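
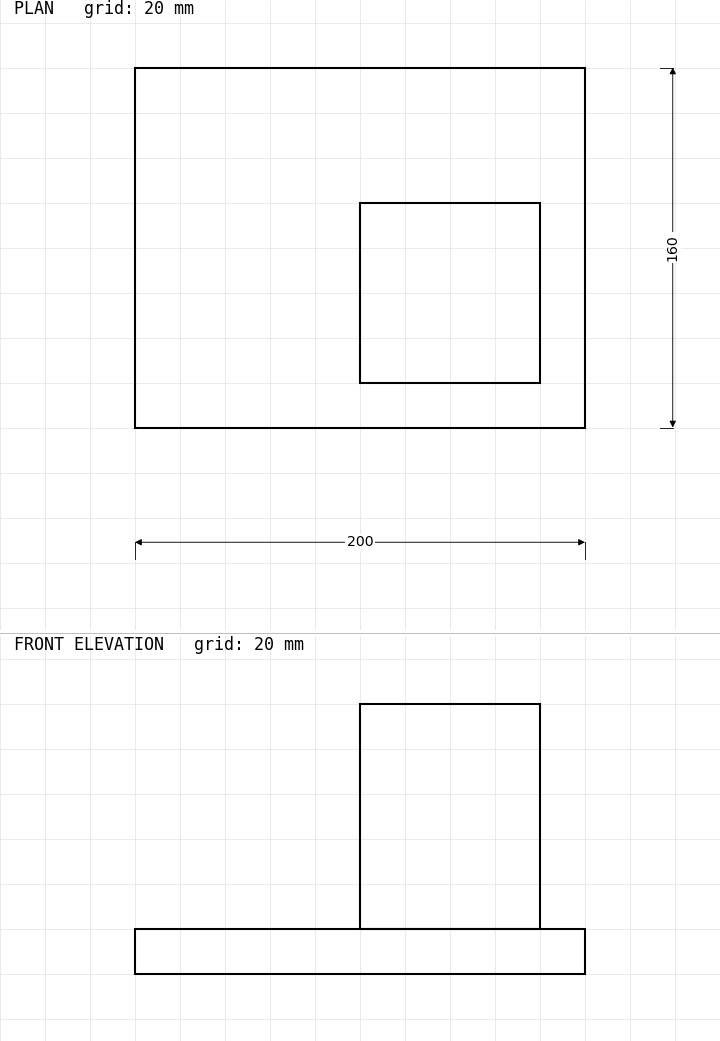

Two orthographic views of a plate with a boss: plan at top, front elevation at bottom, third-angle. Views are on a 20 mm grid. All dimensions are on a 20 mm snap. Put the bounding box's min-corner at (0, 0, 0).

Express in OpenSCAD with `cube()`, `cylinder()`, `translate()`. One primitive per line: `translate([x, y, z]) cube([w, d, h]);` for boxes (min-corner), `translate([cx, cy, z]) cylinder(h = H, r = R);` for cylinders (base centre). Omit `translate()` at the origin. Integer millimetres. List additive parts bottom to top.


cube([200, 160, 20]);
translate([100, 20, 20]) cube([80, 80, 100]);


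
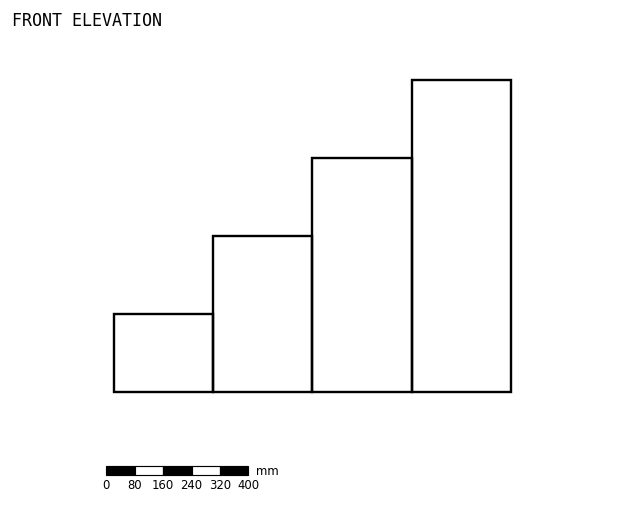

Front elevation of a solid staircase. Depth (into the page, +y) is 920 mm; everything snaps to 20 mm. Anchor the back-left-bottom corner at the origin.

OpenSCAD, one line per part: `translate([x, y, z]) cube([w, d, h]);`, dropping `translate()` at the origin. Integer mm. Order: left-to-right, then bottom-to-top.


cube([280, 920, 220]);
translate([280, 0, 0]) cube([280, 920, 440]);
translate([560, 0, 0]) cube([280, 920, 660]);
translate([840, 0, 0]) cube([280, 920, 880]);


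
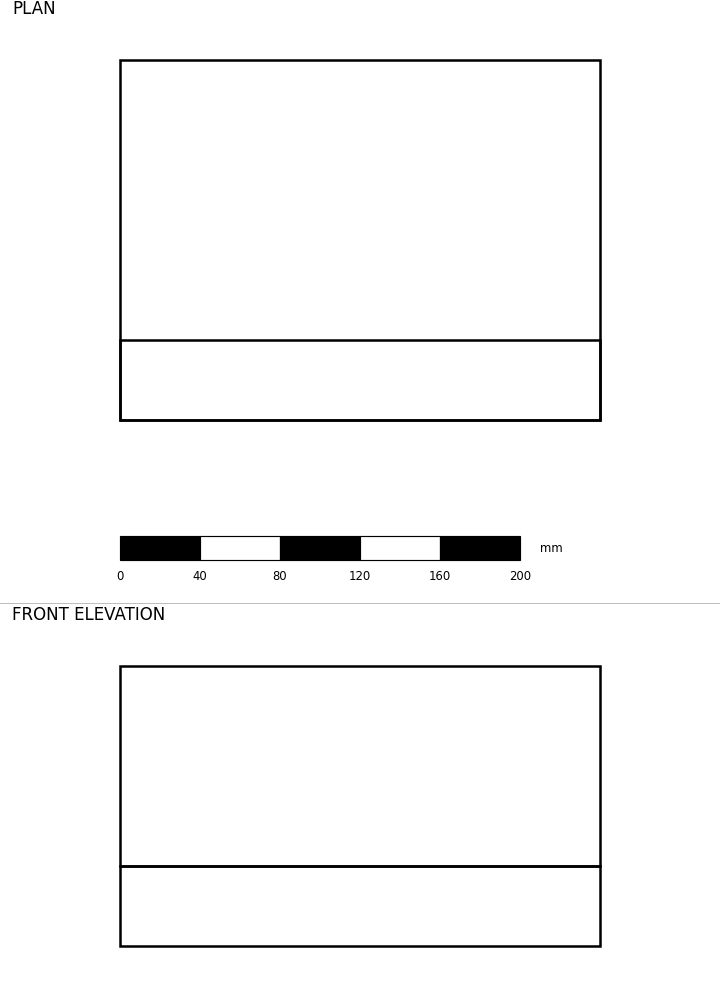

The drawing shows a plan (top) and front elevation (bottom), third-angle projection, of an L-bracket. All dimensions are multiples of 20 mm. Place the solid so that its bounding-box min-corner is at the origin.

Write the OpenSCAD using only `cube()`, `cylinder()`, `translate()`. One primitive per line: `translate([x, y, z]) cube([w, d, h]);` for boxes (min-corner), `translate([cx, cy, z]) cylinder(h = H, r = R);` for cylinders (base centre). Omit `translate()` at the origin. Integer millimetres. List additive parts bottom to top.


cube([240, 180, 40]);
translate([0, 0, 40]) cube([240, 40, 100]);


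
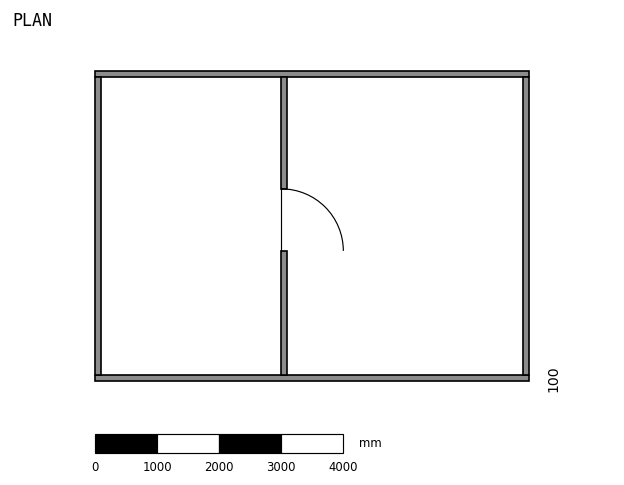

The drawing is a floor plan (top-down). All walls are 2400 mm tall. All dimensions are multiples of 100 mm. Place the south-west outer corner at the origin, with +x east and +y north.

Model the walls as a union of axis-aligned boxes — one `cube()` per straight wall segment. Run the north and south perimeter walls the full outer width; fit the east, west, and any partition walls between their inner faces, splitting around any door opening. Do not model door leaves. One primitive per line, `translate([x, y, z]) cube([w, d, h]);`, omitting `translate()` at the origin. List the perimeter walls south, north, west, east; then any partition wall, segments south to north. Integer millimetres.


cube([7000, 100, 2400]);
translate([0, 4900, 0]) cube([7000, 100, 2400]);
translate([0, 100, 0]) cube([100, 4800, 2400]);
translate([6900, 100, 0]) cube([100, 4800, 2400]);
translate([3000, 100, 0]) cube([100, 2000, 2400]);
translate([3000, 3100, 0]) cube([100, 1800, 2400]);


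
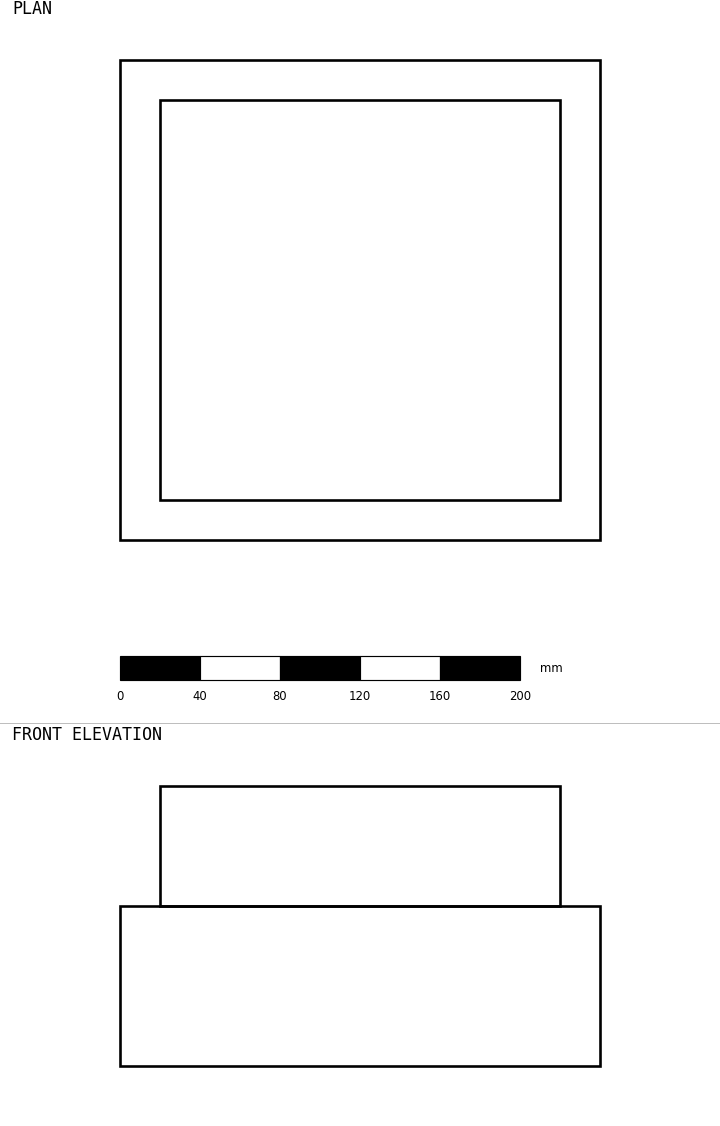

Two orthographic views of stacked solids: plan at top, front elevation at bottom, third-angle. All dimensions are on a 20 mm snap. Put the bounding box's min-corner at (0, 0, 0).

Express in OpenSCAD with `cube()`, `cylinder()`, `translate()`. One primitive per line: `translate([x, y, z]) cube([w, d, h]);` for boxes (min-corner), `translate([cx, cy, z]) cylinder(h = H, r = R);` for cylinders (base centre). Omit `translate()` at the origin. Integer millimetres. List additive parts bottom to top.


cube([240, 240, 80]);
translate([20, 20, 80]) cube([200, 200, 60]);


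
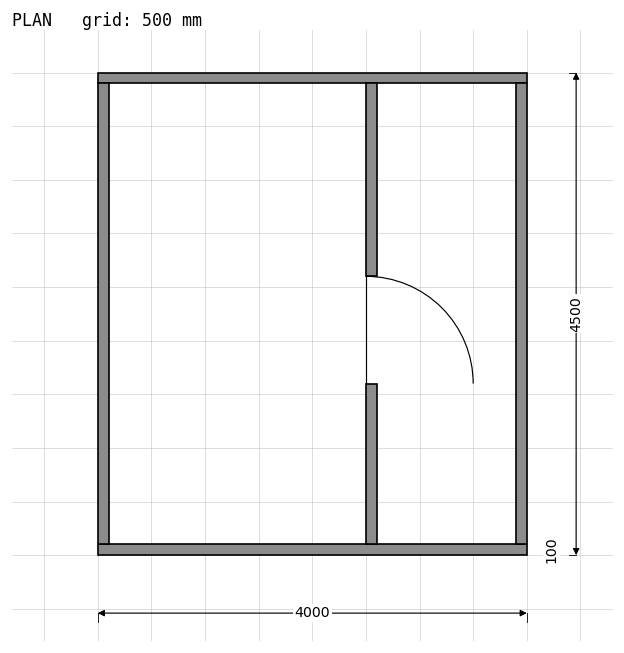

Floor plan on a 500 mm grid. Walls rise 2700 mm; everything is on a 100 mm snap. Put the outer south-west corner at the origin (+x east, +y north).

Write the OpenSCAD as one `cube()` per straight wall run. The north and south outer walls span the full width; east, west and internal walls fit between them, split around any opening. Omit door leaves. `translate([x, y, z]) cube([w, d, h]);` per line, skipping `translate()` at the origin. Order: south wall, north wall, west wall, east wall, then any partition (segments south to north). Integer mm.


cube([4000, 100, 2700]);
translate([0, 4400, 0]) cube([4000, 100, 2700]);
translate([0, 100, 0]) cube([100, 4300, 2700]);
translate([3900, 100, 0]) cube([100, 4300, 2700]);
translate([2500, 100, 0]) cube([100, 1500, 2700]);
translate([2500, 2600, 0]) cube([100, 1800, 2700]);


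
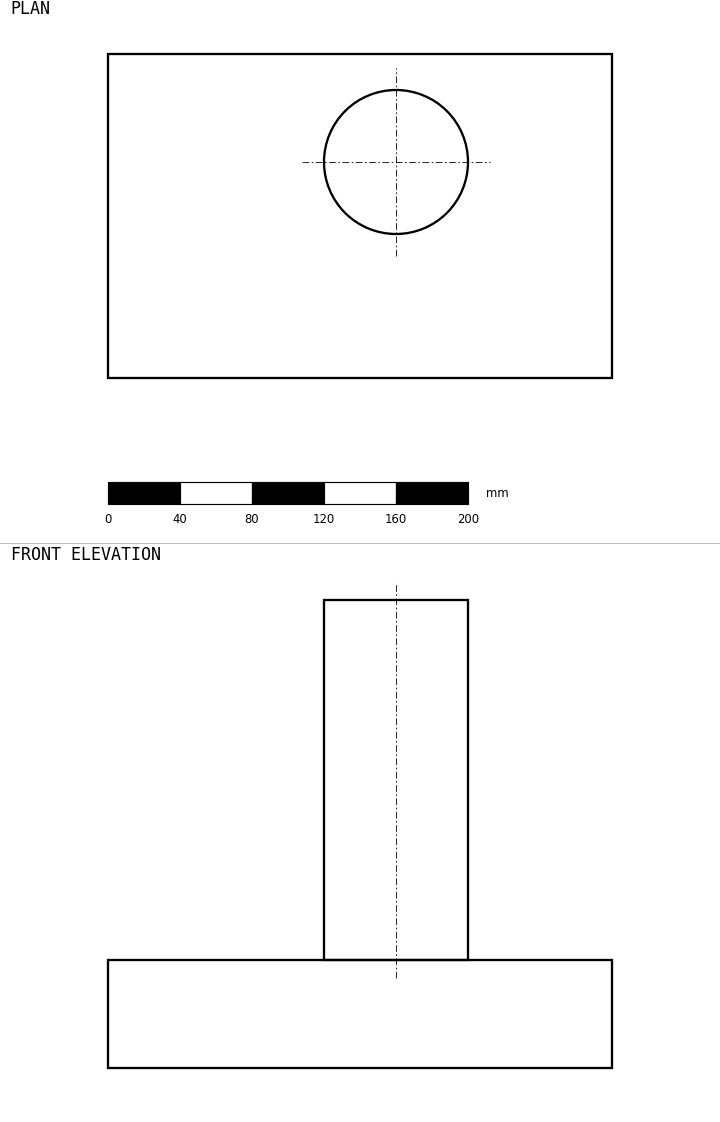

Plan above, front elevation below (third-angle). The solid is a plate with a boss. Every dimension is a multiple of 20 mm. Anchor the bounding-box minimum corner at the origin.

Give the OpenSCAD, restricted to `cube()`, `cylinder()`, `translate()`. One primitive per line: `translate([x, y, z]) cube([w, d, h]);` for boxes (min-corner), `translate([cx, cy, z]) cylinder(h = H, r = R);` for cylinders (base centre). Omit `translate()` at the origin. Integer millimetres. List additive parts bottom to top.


cube([280, 180, 60]);
translate([160, 120, 60]) cylinder(h = 200, r = 40);


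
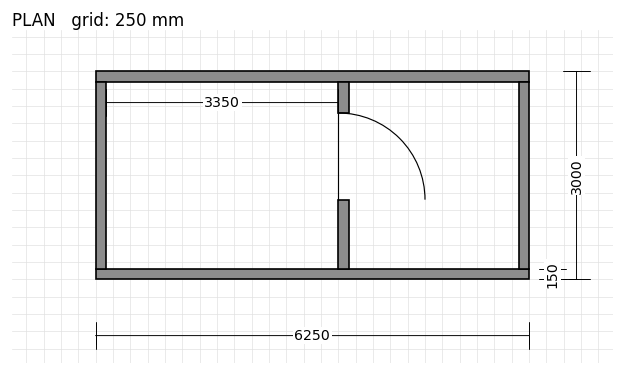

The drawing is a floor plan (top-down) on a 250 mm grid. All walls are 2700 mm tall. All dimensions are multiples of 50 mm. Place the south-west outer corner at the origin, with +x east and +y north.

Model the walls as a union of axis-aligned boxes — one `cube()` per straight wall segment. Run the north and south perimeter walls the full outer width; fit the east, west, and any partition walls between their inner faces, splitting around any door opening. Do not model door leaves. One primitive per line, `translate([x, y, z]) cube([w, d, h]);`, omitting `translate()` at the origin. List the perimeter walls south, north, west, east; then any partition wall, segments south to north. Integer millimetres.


cube([6250, 150, 2700]);
translate([0, 2850, 0]) cube([6250, 150, 2700]);
translate([0, 150, 0]) cube([150, 2700, 2700]);
translate([6100, 150, 0]) cube([150, 2700, 2700]);
translate([3500, 150, 0]) cube([150, 1000, 2700]);
translate([3500, 2400, 0]) cube([150, 450, 2700]);


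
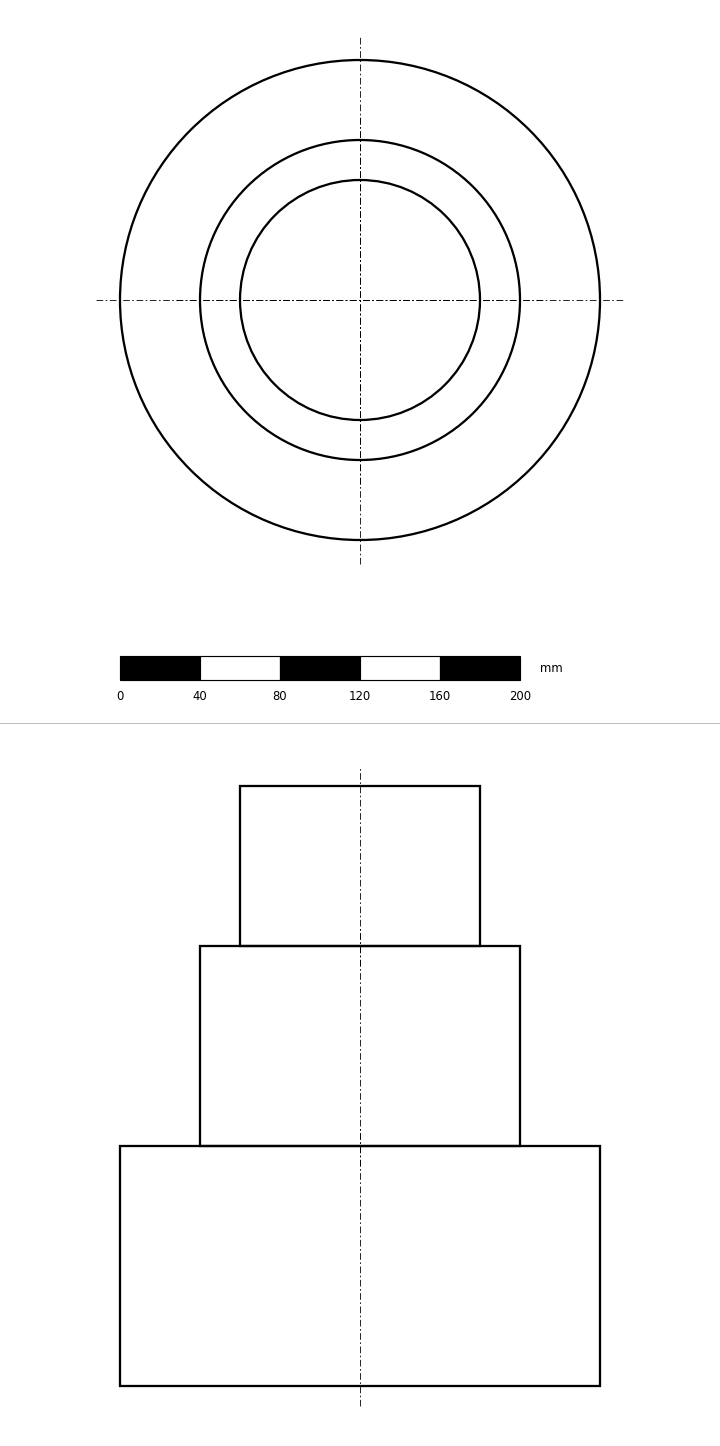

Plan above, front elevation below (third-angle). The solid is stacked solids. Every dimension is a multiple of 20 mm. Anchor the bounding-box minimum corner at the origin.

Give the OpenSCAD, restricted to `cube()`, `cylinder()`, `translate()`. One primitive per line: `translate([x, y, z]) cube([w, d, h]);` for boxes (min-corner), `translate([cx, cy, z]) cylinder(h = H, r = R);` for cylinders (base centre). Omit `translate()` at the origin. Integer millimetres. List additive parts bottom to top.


translate([120, 120, 0]) cylinder(h = 120, r = 120);
translate([120, 120, 120]) cylinder(h = 100, r = 80);
translate([120, 120, 220]) cylinder(h = 80, r = 60);


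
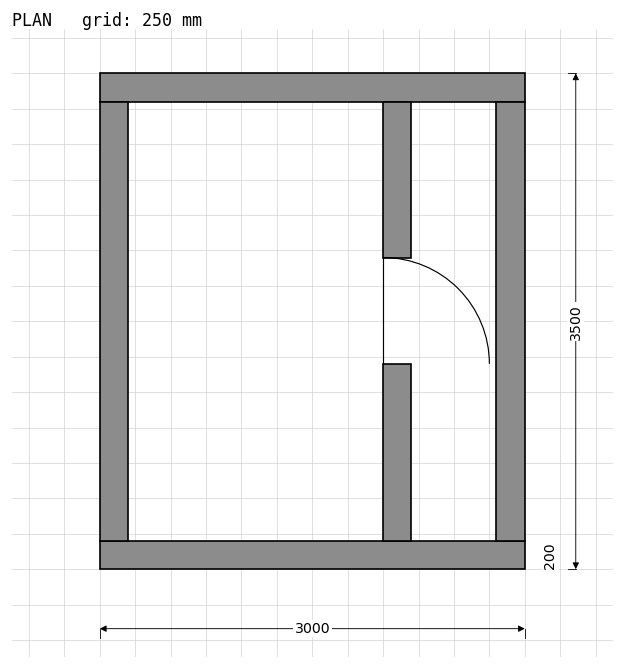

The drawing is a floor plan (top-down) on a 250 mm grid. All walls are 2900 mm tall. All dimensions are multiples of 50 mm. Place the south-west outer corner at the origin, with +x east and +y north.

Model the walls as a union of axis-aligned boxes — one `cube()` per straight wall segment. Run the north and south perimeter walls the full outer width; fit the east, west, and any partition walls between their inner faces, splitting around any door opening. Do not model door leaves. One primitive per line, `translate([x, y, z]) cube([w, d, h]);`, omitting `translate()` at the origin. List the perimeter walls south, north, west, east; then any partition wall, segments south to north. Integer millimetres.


cube([3000, 200, 2900]);
translate([0, 3300, 0]) cube([3000, 200, 2900]);
translate([0, 200, 0]) cube([200, 3100, 2900]);
translate([2800, 200, 0]) cube([200, 3100, 2900]);
translate([2000, 200, 0]) cube([200, 1250, 2900]);
translate([2000, 2200, 0]) cube([200, 1100, 2900]);


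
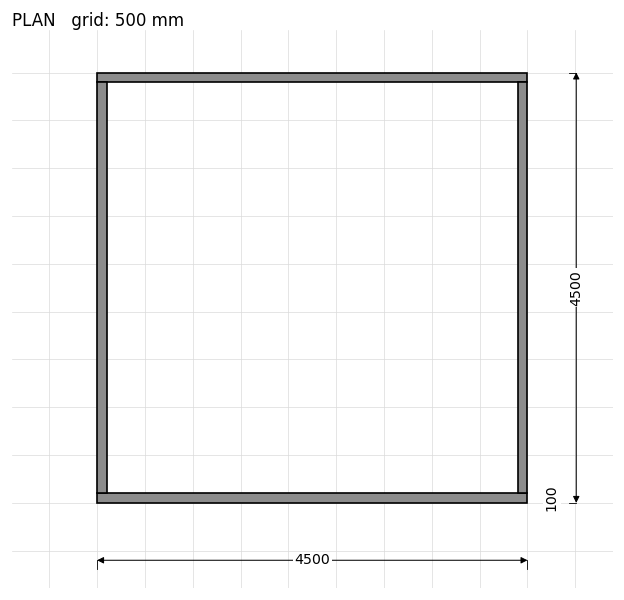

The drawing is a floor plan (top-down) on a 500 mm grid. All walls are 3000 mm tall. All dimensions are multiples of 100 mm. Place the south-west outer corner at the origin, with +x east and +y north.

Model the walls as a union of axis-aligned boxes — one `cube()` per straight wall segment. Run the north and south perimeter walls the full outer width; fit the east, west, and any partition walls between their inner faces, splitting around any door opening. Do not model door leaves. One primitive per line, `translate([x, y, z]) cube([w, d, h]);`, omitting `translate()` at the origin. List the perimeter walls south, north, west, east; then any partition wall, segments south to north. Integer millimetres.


cube([4500, 100, 3000]);
translate([0, 4400, 0]) cube([4500, 100, 3000]);
translate([0, 100, 0]) cube([100, 4300, 3000]);
translate([4400, 100, 0]) cube([100, 4300, 3000]);


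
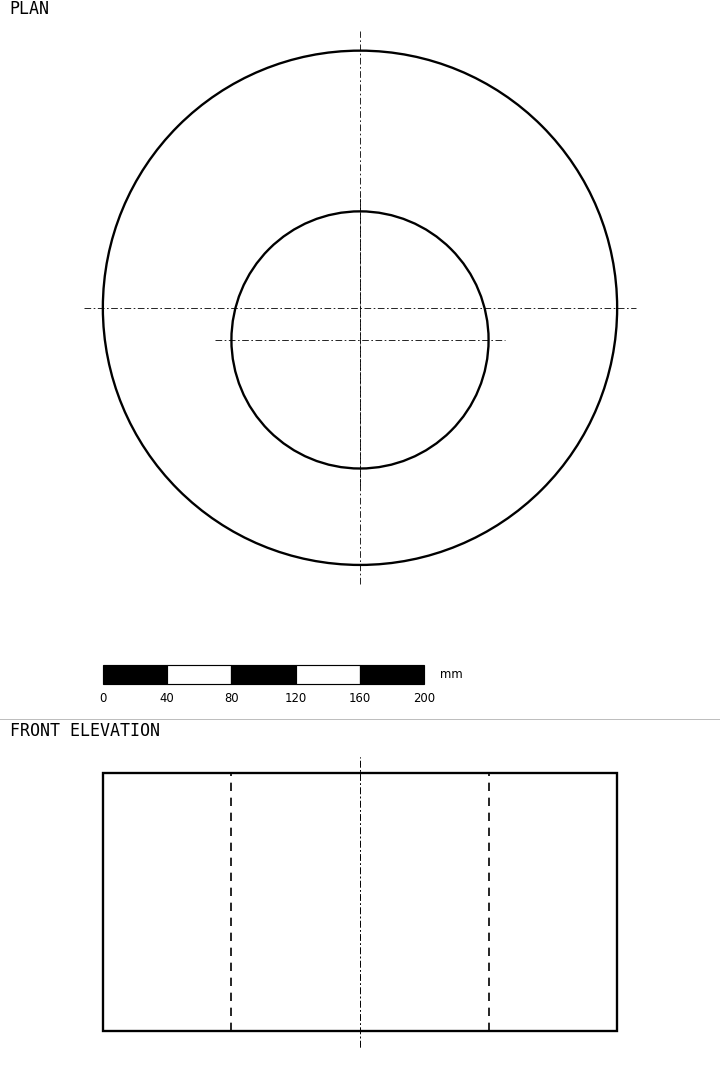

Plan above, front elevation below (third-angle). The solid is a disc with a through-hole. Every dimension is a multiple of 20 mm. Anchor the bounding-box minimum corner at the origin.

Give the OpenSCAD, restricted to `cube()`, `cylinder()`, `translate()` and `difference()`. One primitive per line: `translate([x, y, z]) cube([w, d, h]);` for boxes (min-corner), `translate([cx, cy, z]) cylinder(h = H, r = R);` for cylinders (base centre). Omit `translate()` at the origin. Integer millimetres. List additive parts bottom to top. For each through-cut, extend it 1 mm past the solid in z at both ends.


difference() {
  translate([160, 160, 0]) cylinder(h = 160, r = 160);
  translate([160, 140, -1]) cylinder(h = 162, r = 80);
}


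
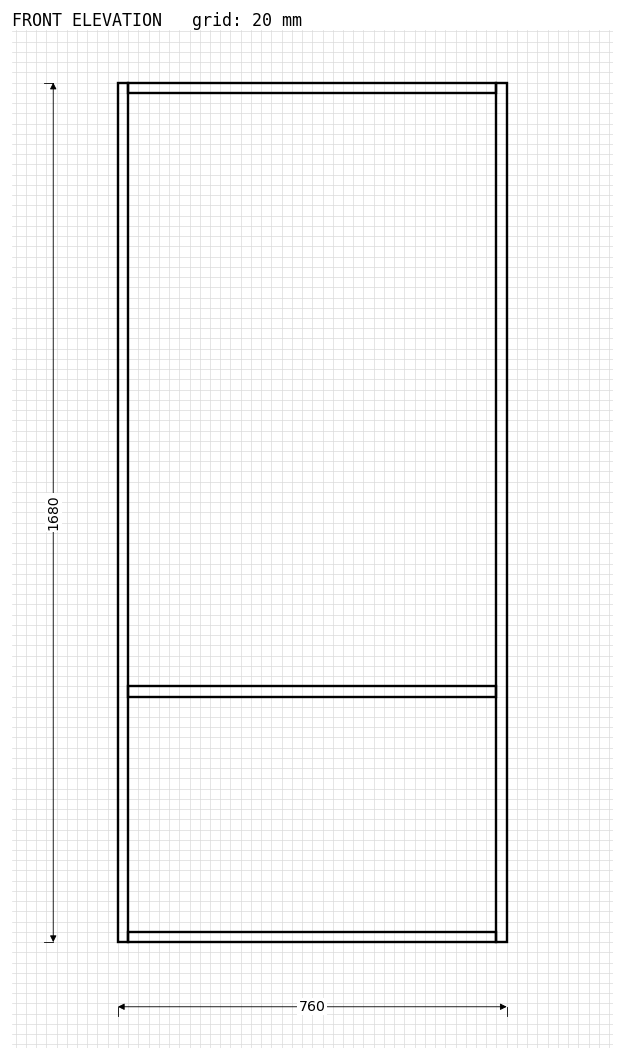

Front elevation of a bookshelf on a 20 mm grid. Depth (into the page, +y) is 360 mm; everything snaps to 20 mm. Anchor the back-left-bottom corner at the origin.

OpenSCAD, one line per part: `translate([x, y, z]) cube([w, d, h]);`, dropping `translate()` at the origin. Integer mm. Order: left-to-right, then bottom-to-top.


cube([20, 360, 1680]);
translate([20, 0, 0]) cube([720, 360, 20]);
translate([20, 0, 480]) cube([720, 360, 20]);
translate([20, 0, 1660]) cube([720, 360, 20]);
translate([740, 0, 0]) cube([20, 360, 1680]);


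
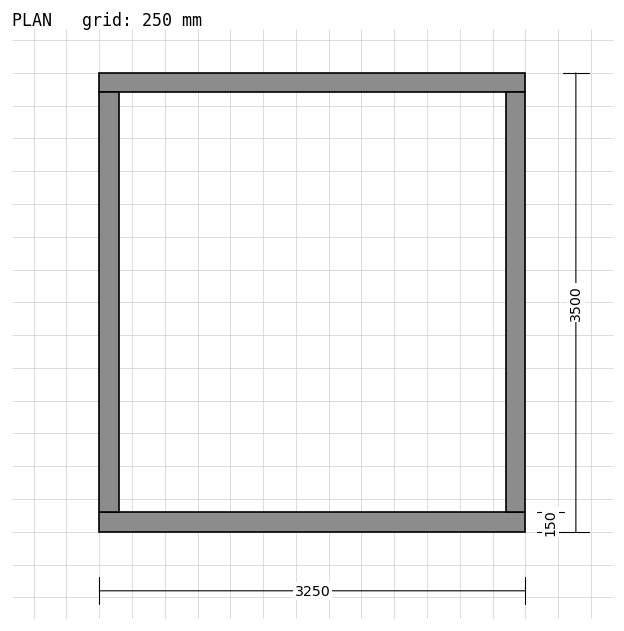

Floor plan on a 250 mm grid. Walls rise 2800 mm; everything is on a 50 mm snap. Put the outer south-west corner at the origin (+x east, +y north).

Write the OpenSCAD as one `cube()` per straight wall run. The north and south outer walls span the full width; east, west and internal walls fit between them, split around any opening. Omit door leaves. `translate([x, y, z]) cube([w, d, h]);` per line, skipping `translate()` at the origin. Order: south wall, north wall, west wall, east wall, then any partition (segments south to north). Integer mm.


cube([3250, 150, 2800]);
translate([0, 3350, 0]) cube([3250, 150, 2800]);
translate([0, 150, 0]) cube([150, 3200, 2800]);
translate([3100, 150, 0]) cube([150, 3200, 2800]);


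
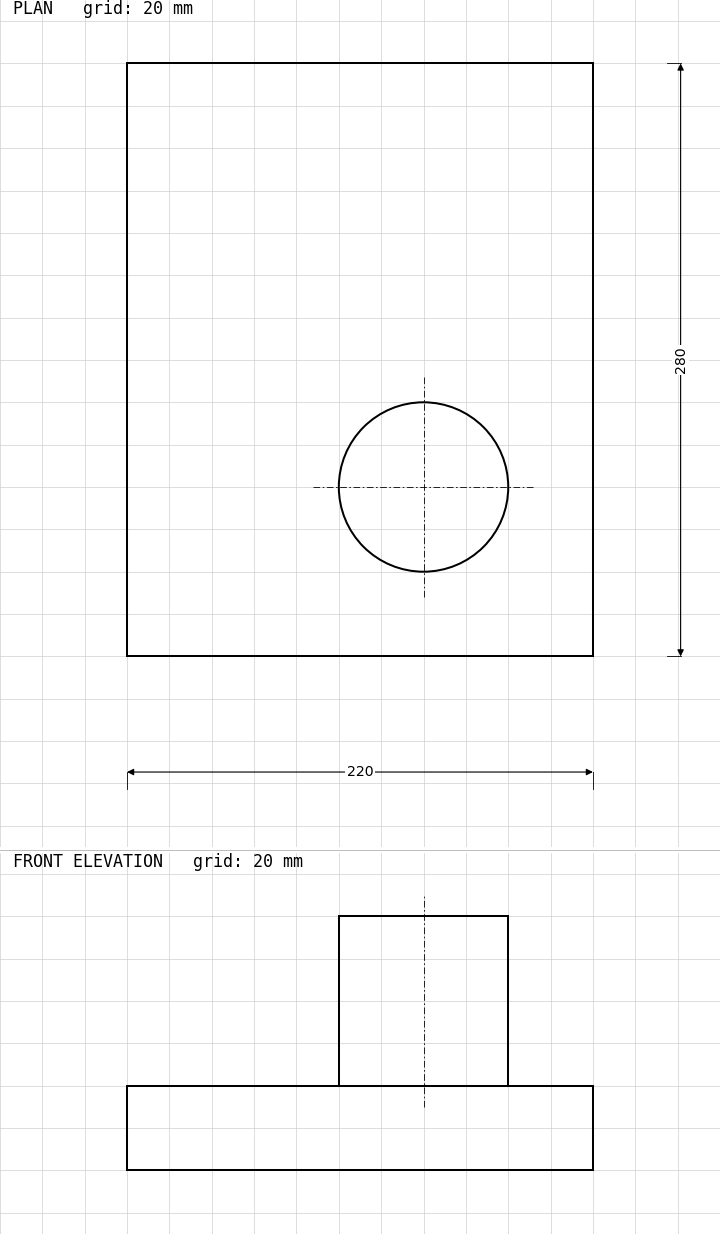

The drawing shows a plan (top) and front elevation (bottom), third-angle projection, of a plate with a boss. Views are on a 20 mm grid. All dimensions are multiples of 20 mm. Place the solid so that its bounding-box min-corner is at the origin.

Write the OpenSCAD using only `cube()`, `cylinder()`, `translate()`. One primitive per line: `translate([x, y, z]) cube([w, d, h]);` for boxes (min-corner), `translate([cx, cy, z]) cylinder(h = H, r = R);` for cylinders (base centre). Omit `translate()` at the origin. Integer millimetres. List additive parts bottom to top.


cube([220, 280, 40]);
translate([140, 80, 40]) cylinder(h = 80, r = 40);


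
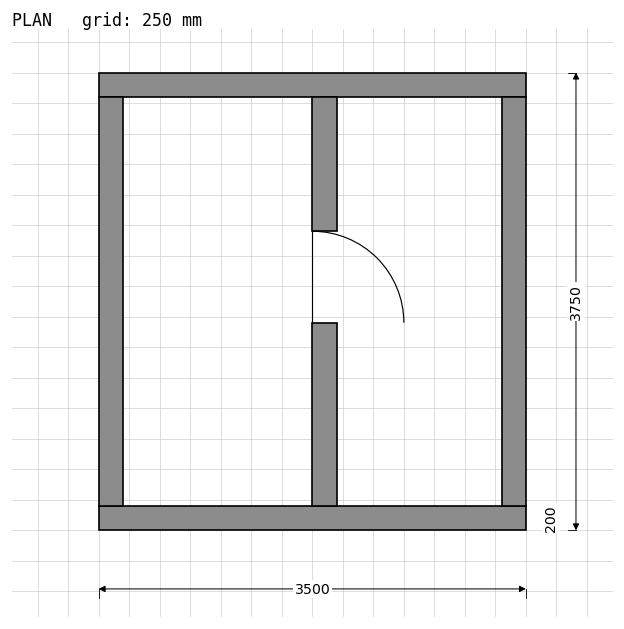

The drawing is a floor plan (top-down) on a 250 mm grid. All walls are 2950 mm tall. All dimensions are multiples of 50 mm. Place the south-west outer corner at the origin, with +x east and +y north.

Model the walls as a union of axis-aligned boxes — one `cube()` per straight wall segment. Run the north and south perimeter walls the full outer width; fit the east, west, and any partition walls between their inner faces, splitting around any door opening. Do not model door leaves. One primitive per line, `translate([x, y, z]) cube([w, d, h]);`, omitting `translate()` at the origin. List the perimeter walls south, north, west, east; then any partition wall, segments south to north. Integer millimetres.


cube([3500, 200, 2950]);
translate([0, 3550, 0]) cube([3500, 200, 2950]);
translate([0, 200, 0]) cube([200, 3350, 2950]);
translate([3300, 200, 0]) cube([200, 3350, 2950]);
translate([1750, 200, 0]) cube([200, 1500, 2950]);
translate([1750, 2450, 0]) cube([200, 1100, 2950]);


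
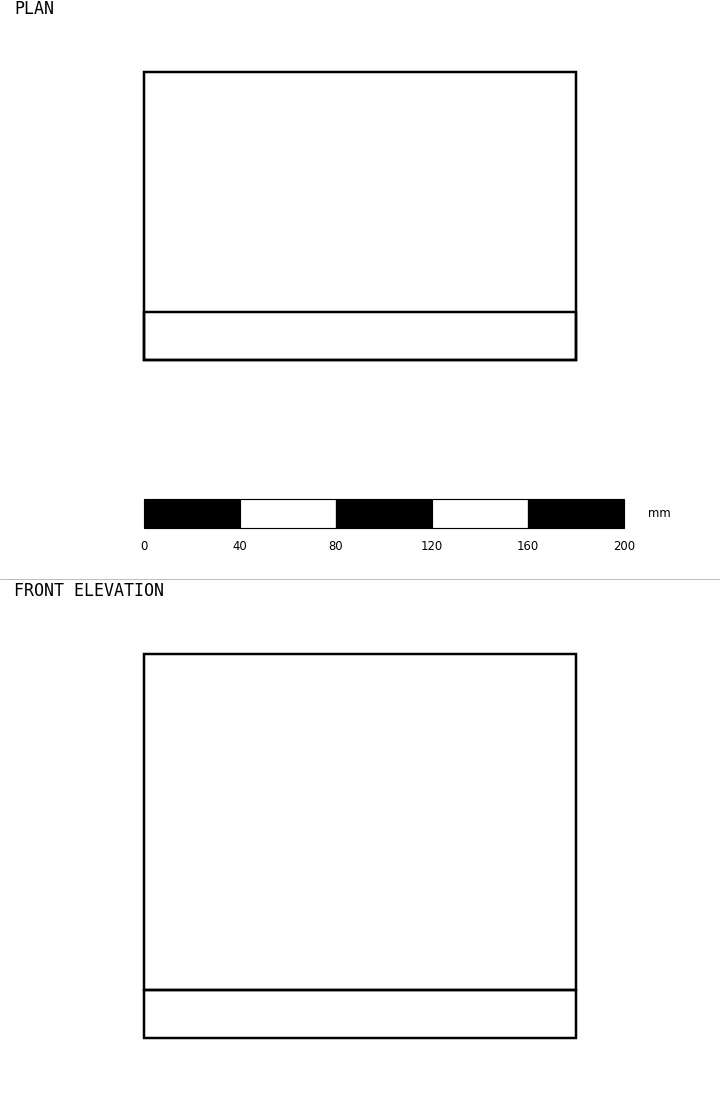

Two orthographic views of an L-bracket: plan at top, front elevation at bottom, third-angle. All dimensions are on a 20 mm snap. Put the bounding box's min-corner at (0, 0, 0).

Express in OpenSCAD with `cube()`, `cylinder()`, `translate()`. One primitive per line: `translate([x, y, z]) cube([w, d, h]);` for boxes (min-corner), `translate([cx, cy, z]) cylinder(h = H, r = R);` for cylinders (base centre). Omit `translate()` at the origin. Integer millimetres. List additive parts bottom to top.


cube([180, 120, 20]);
translate([0, 0, 20]) cube([180, 20, 140]);


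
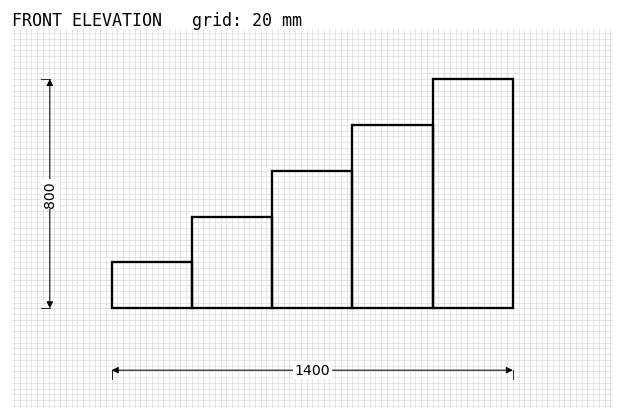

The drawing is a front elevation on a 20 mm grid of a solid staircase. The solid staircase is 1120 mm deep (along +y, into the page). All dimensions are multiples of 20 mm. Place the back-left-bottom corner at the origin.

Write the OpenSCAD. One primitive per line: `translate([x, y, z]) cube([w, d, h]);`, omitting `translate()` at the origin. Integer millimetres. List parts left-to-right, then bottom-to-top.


cube([280, 1120, 160]);
translate([280, 0, 0]) cube([280, 1120, 320]);
translate([560, 0, 0]) cube([280, 1120, 480]);
translate([840, 0, 0]) cube([280, 1120, 640]);
translate([1120, 0, 0]) cube([280, 1120, 800]);


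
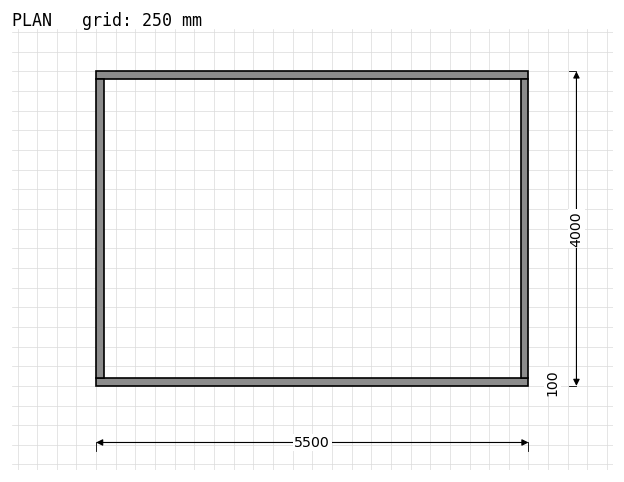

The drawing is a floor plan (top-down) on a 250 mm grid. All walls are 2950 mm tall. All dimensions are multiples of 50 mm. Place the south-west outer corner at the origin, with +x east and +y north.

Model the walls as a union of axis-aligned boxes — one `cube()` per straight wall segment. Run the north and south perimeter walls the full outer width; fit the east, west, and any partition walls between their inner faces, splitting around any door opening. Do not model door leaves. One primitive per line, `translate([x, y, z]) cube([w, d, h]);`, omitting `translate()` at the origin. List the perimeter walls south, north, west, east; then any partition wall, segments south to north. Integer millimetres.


cube([5500, 100, 2950]);
translate([0, 3900, 0]) cube([5500, 100, 2950]);
translate([0, 100, 0]) cube([100, 3800, 2950]);
translate([5400, 100, 0]) cube([100, 3800, 2950]);


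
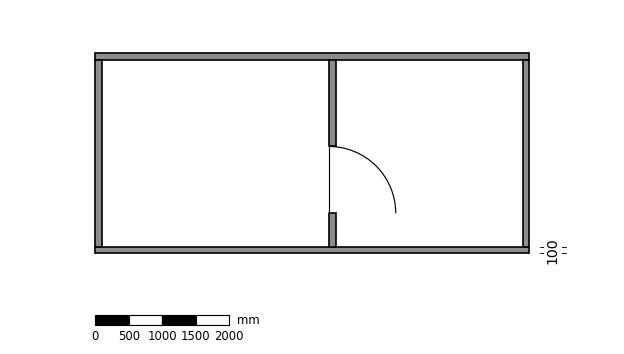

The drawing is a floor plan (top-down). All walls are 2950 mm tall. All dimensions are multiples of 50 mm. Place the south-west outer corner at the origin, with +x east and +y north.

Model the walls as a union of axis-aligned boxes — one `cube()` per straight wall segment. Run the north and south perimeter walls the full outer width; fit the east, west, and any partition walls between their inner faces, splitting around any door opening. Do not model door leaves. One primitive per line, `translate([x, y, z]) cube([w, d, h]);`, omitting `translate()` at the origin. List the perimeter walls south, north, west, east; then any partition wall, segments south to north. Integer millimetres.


cube([6500, 100, 2950]);
translate([0, 2900, 0]) cube([6500, 100, 2950]);
translate([0, 100, 0]) cube([100, 2800, 2950]);
translate([6400, 100, 0]) cube([100, 2800, 2950]);
translate([3500, 100, 0]) cube([100, 500, 2950]);
translate([3500, 1600, 0]) cube([100, 1300, 2950]);


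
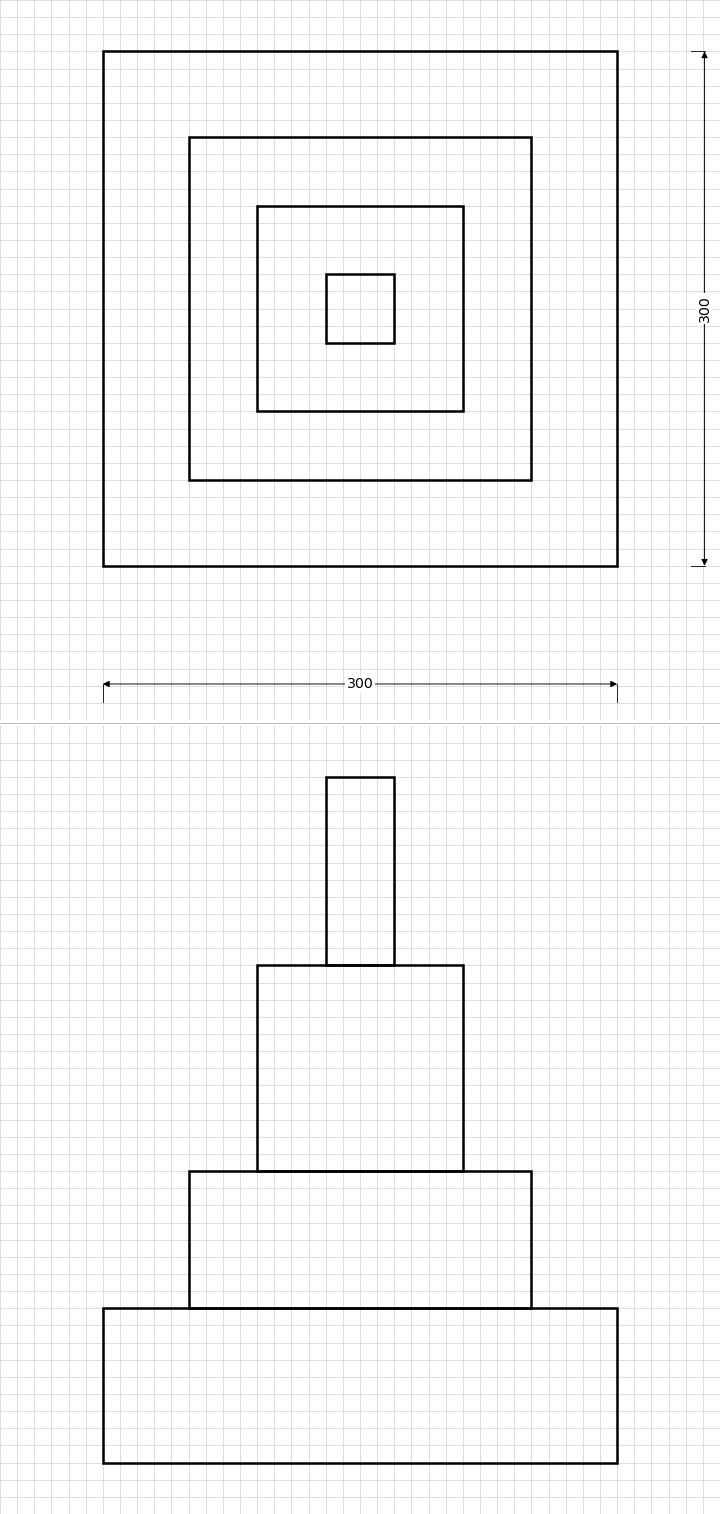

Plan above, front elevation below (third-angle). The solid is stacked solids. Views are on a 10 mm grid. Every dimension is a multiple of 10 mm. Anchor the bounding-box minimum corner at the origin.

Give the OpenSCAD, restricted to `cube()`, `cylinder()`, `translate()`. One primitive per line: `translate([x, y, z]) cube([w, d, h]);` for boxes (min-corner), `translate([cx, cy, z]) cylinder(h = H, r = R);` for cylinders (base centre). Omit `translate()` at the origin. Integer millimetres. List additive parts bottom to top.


cube([300, 300, 90]);
translate([50, 50, 90]) cube([200, 200, 80]);
translate([90, 90, 170]) cube([120, 120, 120]);
translate([130, 130, 290]) cube([40, 40, 110]);


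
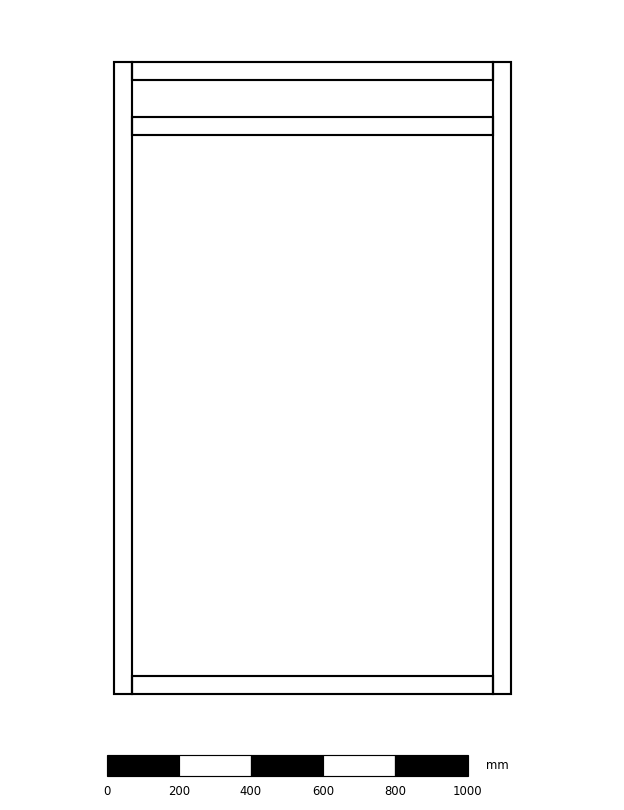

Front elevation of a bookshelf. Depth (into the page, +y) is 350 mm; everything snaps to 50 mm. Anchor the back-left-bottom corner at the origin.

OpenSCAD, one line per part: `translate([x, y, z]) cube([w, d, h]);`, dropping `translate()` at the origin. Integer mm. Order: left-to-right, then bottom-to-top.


cube([50, 350, 1750]);
translate([50, 0, 0]) cube([1000, 350, 50]);
translate([50, 0, 1550]) cube([1000, 350, 50]);
translate([50, 0, 1700]) cube([1000, 350, 50]);
translate([1050, 0, 0]) cube([50, 350, 1750]);


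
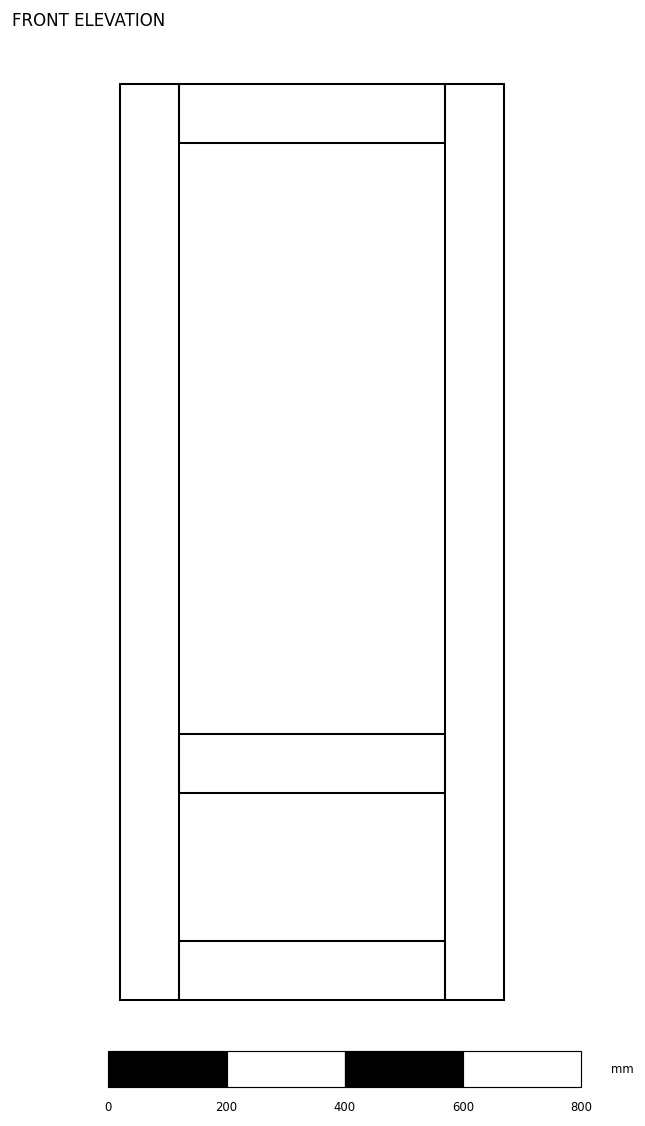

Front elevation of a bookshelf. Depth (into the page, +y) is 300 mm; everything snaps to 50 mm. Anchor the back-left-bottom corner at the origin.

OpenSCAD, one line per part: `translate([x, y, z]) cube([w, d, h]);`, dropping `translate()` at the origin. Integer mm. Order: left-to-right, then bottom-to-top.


cube([100, 300, 1550]);
translate([100, 0, 0]) cube([450, 300, 100]);
translate([100, 0, 350]) cube([450, 300, 100]);
translate([100, 0, 1450]) cube([450, 300, 100]);
translate([550, 0, 0]) cube([100, 300, 1550]);


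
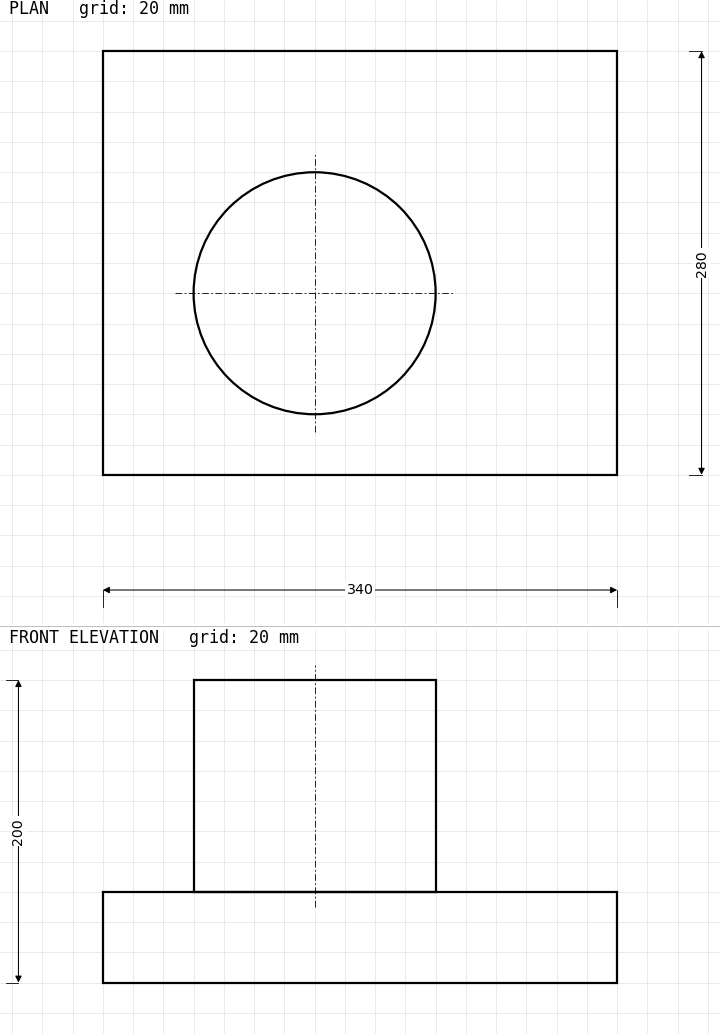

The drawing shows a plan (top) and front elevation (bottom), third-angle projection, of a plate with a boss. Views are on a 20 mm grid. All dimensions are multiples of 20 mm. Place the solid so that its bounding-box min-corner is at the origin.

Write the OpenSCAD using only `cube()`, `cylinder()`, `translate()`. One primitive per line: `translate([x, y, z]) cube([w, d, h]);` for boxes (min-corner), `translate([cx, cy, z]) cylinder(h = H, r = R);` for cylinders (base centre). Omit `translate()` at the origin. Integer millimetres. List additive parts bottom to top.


cube([340, 280, 60]);
translate([140, 120, 60]) cylinder(h = 140, r = 80);


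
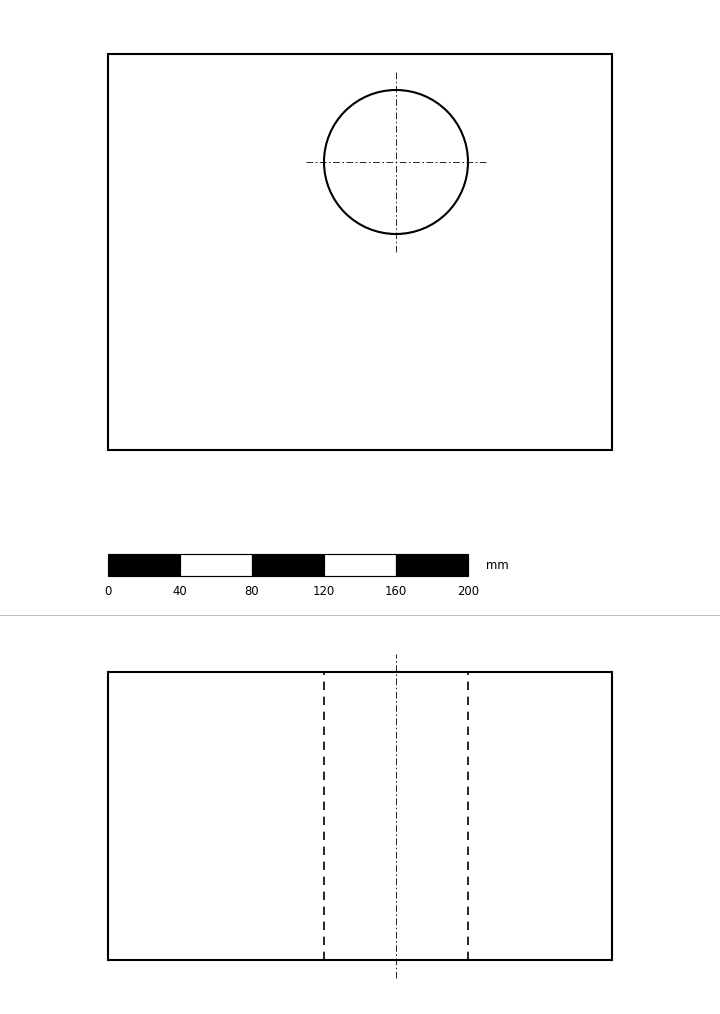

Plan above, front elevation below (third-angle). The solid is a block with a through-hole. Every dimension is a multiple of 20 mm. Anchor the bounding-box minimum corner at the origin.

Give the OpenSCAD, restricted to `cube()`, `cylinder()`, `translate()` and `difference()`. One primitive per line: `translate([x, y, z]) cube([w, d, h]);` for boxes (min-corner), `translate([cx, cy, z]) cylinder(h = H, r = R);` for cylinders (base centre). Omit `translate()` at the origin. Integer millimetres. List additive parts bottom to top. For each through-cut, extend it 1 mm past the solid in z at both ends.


difference() {
  cube([280, 220, 160]);
  translate([160, 160, -1]) cylinder(h = 162, r = 40);
}


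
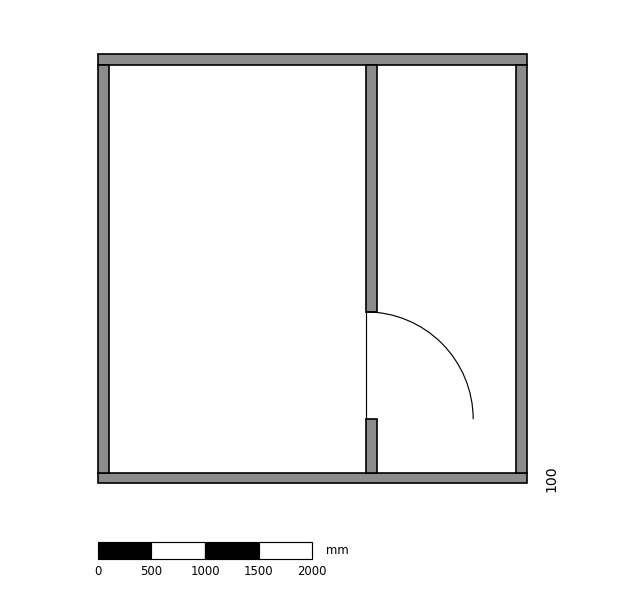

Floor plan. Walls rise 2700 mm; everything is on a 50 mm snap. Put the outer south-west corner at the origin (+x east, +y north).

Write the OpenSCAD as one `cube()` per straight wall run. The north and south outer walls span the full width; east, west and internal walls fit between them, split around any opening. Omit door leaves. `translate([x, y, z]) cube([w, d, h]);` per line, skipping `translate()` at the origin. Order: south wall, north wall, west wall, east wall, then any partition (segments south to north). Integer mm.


cube([4000, 100, 2700]);
translate([0, 3900, 0]) cube([4000, 100, 2700]);
translate([0, 100, 0]) cube([100, 3800, 2700]);
translate([3900, 100, 0]) cube([100, 3800, 2700]);
translate([2500, 100, 0]) cube([100, 500, 2700]);
translate([2500, 1600, 0]) cube([100, 2300, 2700]);


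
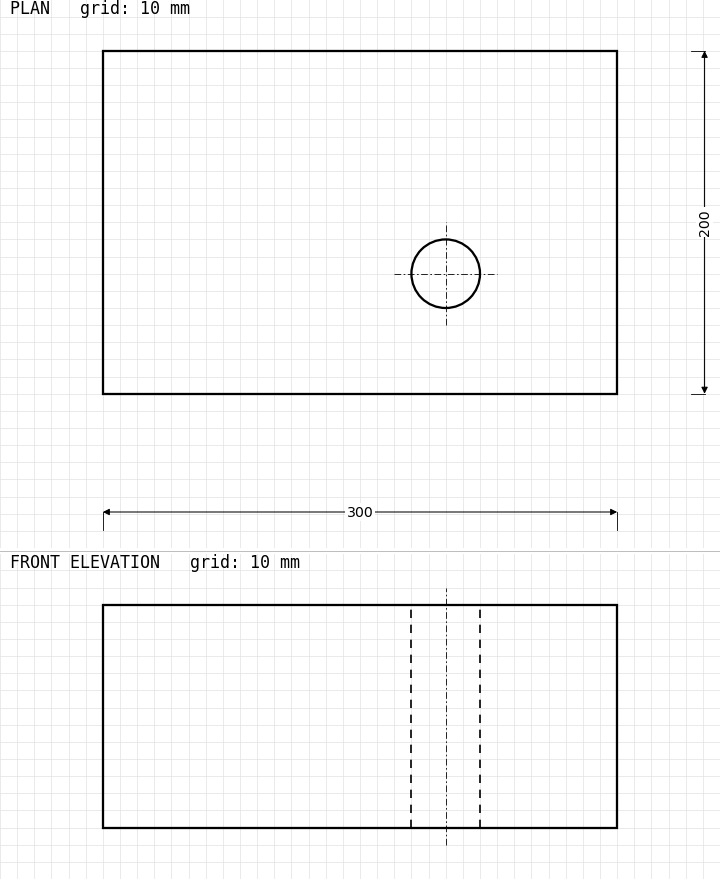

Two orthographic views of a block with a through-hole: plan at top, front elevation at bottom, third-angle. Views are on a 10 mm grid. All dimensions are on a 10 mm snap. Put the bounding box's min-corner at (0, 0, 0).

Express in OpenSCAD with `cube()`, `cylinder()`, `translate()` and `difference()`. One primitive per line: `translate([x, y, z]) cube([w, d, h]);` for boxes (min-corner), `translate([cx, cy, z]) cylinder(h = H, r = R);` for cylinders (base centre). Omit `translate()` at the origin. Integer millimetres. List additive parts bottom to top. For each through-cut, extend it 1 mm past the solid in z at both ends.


difference() {
  cube([300, 200, 130]);
  translate([200, 70, -1]) cylinder(h = 132, r = 20);
}


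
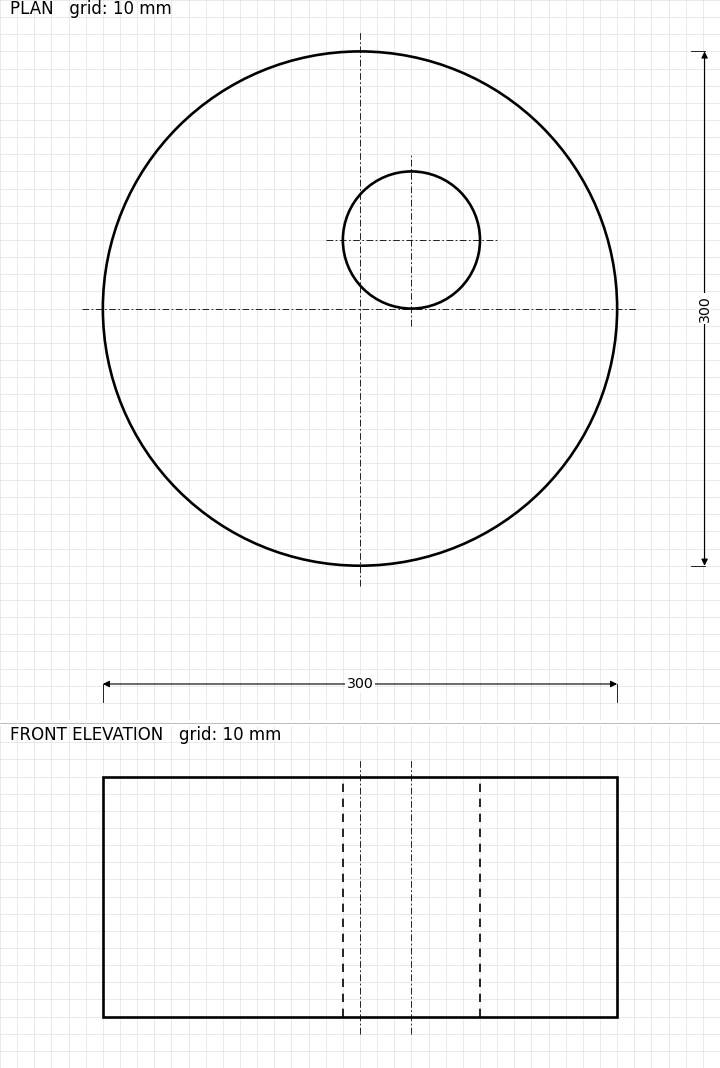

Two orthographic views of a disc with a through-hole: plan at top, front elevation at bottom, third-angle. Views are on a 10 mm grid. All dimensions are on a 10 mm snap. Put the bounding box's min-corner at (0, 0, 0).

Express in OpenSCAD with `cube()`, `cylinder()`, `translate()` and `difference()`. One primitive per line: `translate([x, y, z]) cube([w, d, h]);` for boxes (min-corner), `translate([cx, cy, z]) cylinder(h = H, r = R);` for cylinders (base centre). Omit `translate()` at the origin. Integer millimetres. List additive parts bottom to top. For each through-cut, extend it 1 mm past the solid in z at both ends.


difference() {
  translate([150, 150, 0]) cylinder(h = 140, r = 150);
  translate([180, 190, -1]) cylinder(h = 142, r = 40);
}


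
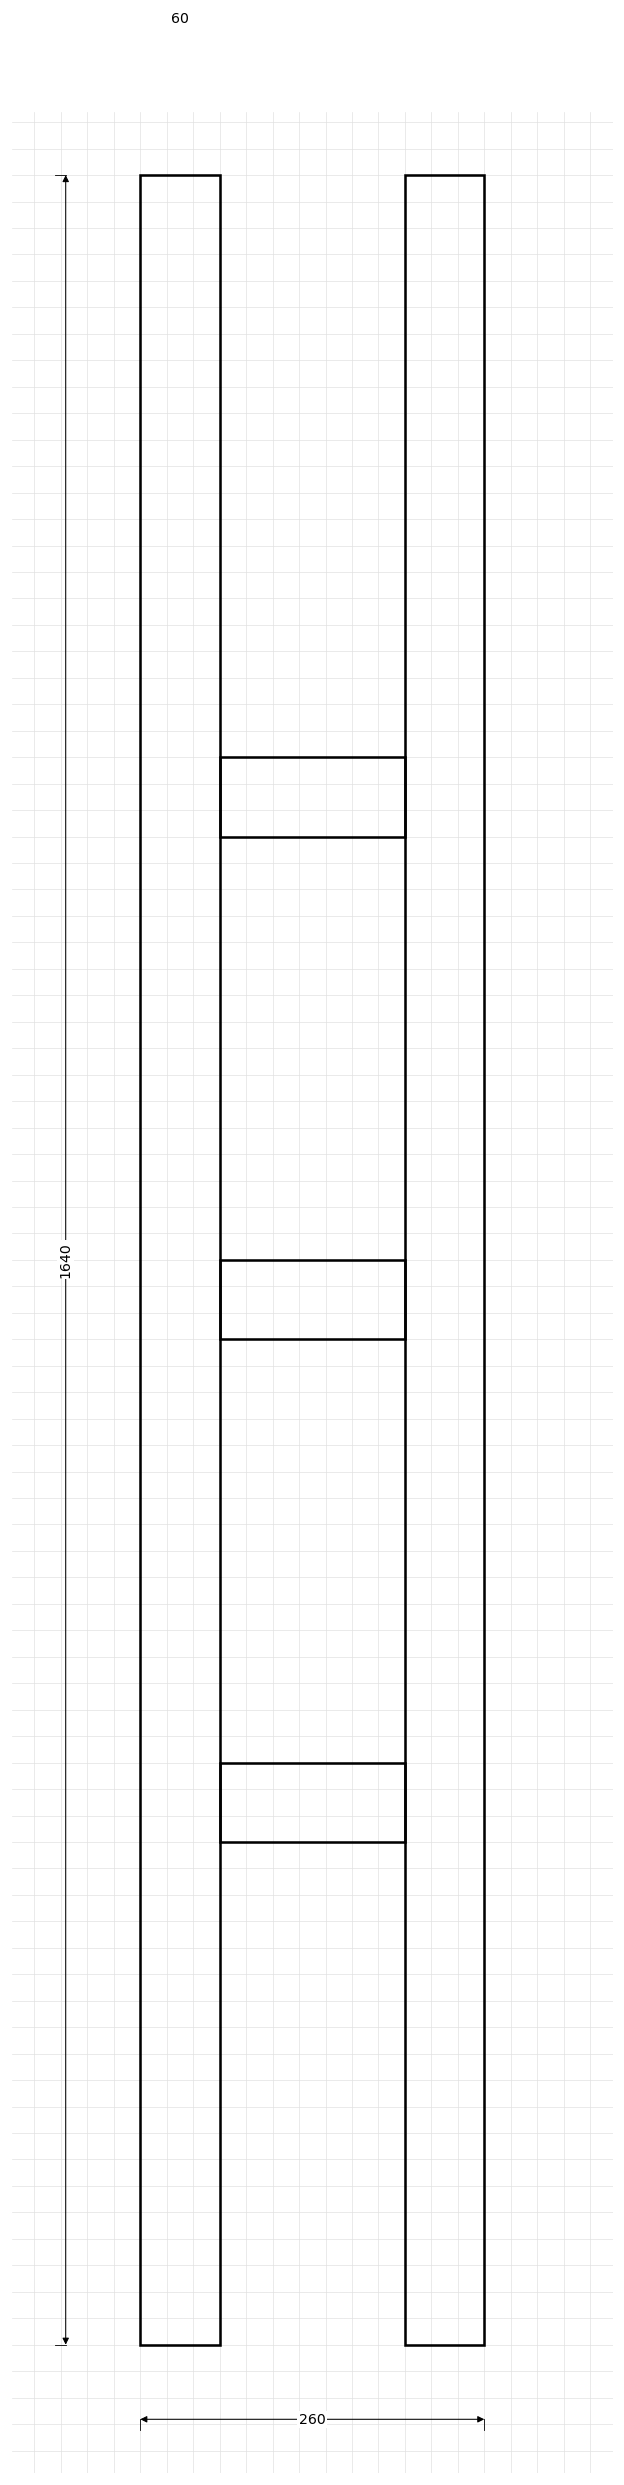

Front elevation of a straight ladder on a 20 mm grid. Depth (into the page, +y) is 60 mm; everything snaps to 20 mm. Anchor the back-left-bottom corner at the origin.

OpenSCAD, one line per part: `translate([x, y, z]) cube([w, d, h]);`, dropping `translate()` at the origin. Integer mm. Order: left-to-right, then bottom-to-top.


cube([60, 60, 1640]);
translate([60, 0, 380]) cube([140, 60, 60]);
translate([60, 0, 760]) cube([140, 60, 60]);
translate([60, 0, 1140]) cube([140, 60, 60]);
translate([200, 0, 0]) cube([60, 60, 1640]);


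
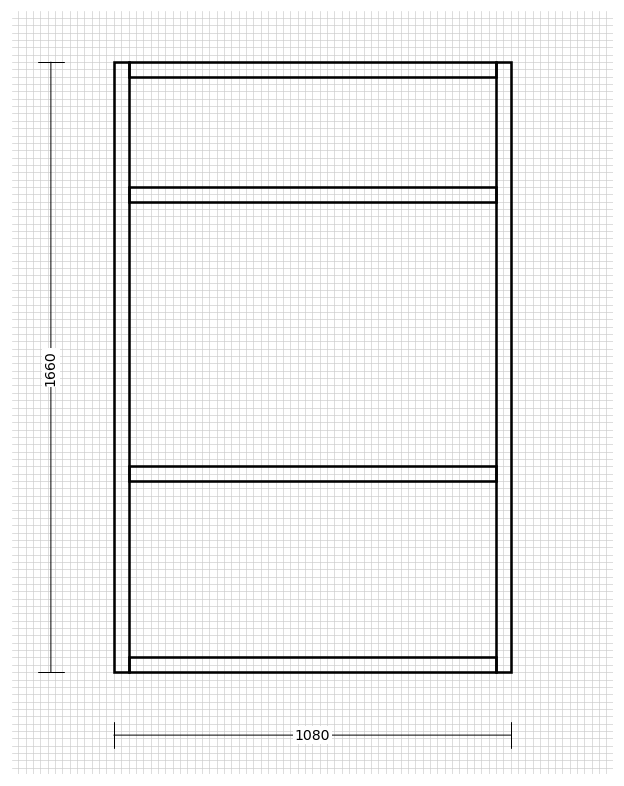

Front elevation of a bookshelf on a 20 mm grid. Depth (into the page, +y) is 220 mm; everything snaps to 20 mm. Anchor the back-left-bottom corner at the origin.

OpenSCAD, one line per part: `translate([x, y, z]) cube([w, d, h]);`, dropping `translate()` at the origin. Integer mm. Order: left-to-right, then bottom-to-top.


cube([40, 220, 1660]);
translate([40, 0, 0]) cube([1000, 220, 40]);
translate([40, 0, 520]) cube([1000, 220, 40]);
translate([40, 0, 1280]) cube([1000, 220, 40]);
translate([40, 0, 1620]) cube([1000, 220, 40]);
translate([1040, 0, 0]) cube([40, 220, 1660]);


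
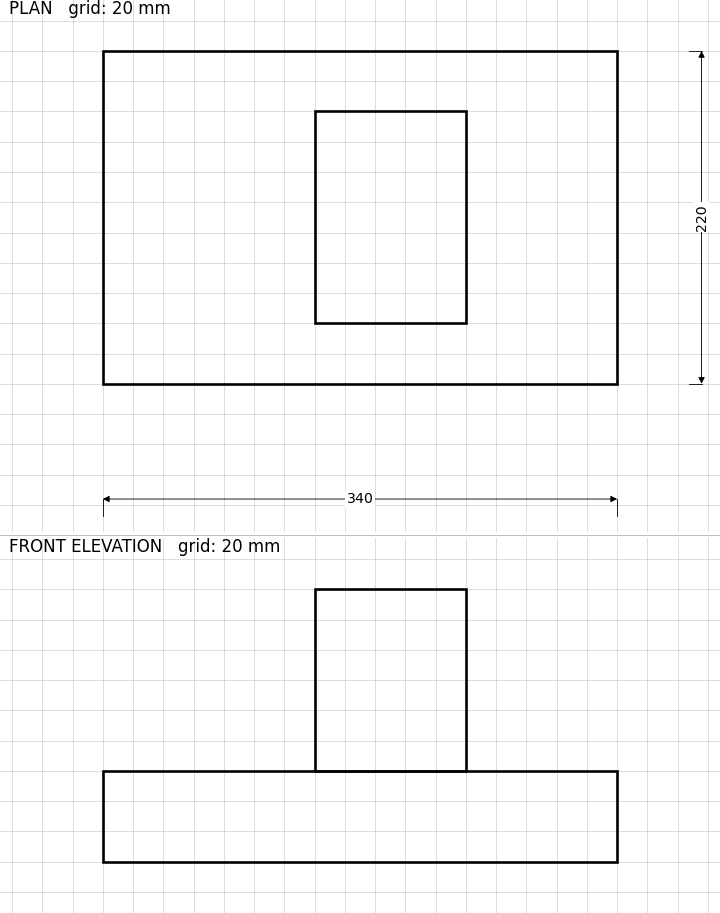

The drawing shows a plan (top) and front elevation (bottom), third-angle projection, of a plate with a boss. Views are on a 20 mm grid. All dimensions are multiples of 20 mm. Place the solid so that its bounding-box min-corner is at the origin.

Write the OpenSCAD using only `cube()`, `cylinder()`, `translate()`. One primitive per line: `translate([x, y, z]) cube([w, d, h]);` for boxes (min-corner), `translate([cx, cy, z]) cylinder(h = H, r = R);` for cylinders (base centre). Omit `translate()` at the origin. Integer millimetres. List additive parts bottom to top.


cube([340, 220, 60]);
translate([140, 40, 60]) cube([100, 140, 120]);


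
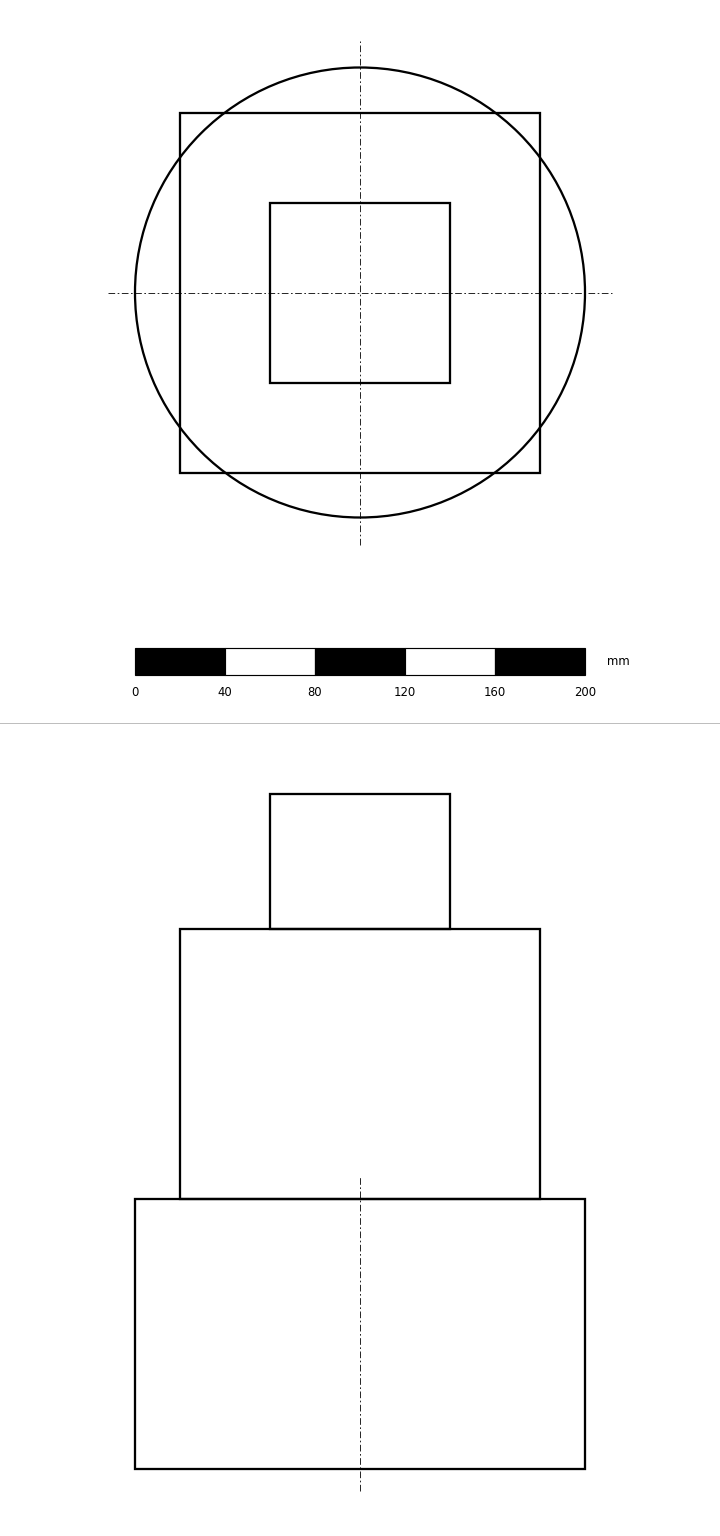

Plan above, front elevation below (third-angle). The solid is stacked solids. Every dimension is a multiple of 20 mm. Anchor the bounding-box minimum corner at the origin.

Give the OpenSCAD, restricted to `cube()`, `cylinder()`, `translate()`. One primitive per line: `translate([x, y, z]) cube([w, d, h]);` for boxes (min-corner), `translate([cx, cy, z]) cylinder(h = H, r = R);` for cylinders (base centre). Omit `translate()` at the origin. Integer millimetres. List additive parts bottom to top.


translate([100, 100, 0]) cylinder(h = 120, r = 100);
translate([20, 20, 120]) cube([160, 160, 120]);
translate([60, 60, 240]) cube([80, 80, 60]);


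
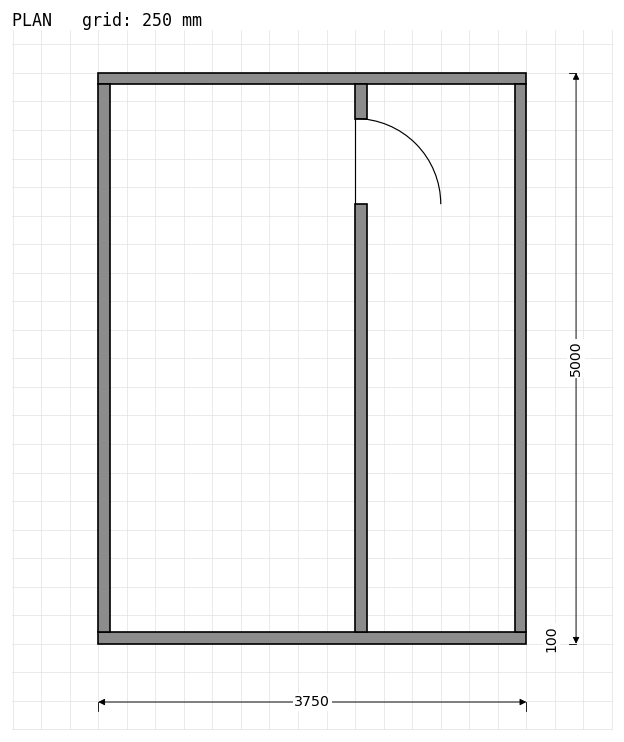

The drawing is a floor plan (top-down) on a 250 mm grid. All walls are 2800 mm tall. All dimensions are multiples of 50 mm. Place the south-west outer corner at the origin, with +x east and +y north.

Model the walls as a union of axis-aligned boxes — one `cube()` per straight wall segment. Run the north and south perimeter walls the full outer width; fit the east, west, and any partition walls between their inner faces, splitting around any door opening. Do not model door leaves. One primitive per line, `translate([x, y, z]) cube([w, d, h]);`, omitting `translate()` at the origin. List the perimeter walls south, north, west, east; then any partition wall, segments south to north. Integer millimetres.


cube([3750, 100, 2800]);
translate([0, 4900, 0]) cube([3750, 100, 2800]);
translate([0, 100, 0]) cube([100, 4800, 2800]);
translate([3650, 100, 0]) cube([100, 4800, 2800]);
translate([2250, 100, 0]) cube([100, 3750, 2800]);
translate([2250, 4600, 0]) cube([100, 300, 2800]);


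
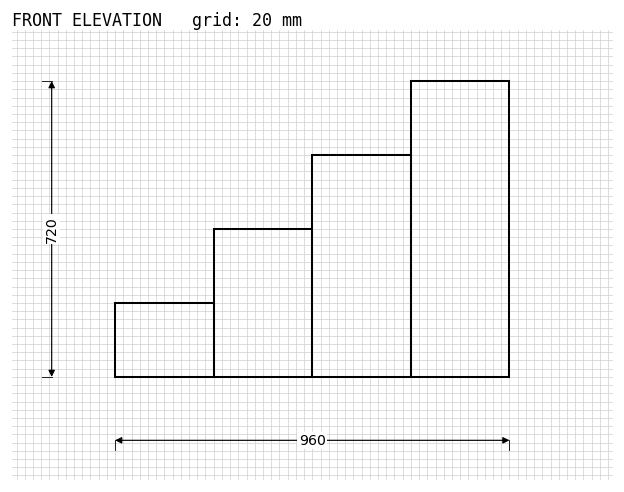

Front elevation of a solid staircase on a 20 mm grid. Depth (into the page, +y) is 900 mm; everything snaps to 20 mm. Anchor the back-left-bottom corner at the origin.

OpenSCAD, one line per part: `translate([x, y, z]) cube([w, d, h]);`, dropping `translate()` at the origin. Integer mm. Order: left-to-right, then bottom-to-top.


cube([240, 900, 180]);
translate([240, 0, 0]) cube([240, 900, 360]);
translate([480, 0, 0]) cube([240, 900, 540]);
translate([720, 0, 0]) cube([240, 900, 720]);


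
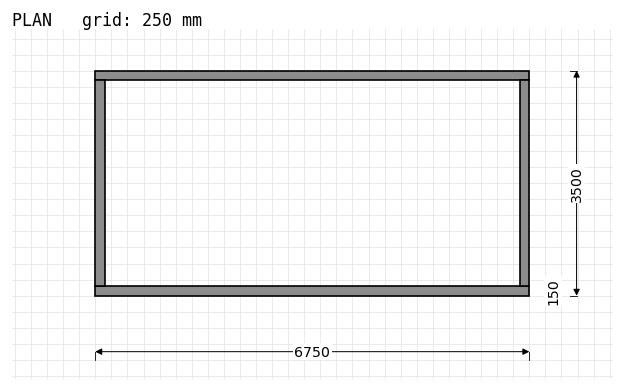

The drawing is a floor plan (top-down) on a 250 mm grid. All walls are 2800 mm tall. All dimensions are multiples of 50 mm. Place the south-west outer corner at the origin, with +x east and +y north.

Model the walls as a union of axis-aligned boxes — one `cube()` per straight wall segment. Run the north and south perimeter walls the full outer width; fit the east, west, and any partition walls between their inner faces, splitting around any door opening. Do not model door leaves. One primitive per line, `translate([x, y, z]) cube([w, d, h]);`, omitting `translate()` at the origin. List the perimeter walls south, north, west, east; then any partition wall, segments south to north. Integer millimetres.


cube([6750, 150, 2800]);
translate([0, 3350, 0]) cube([6750, 150, 2800]);
translate([0, 150, 0]) cube([150, 3200, 2800]);
translate([6600, 150, 0]) cube([150, 3200, 2800]);


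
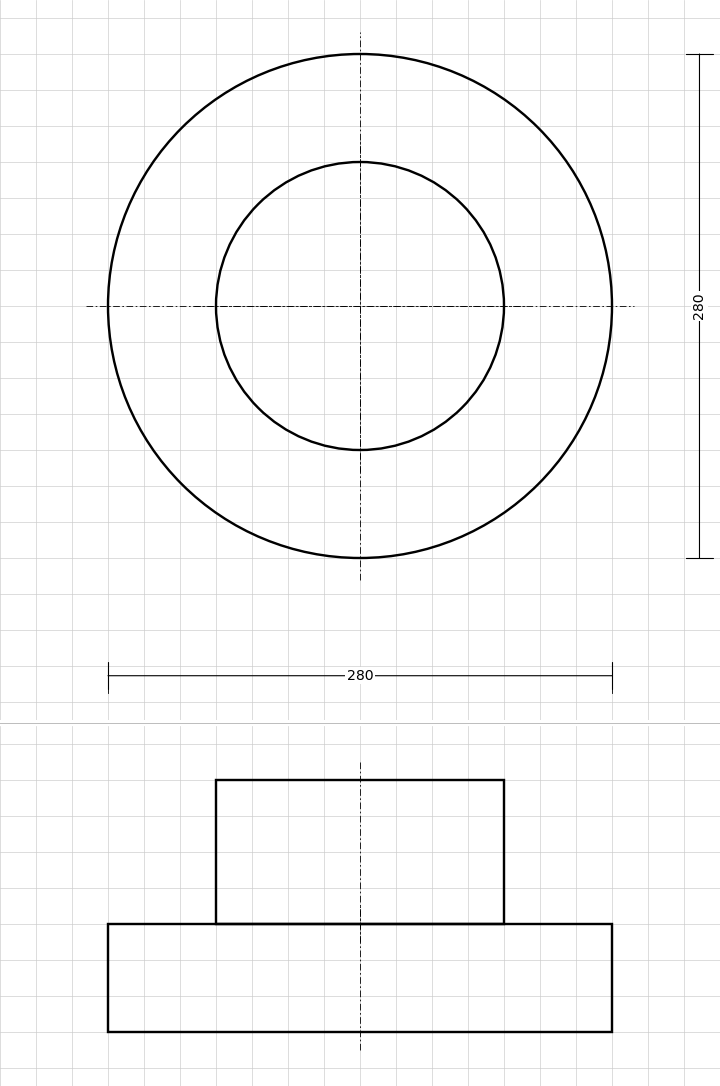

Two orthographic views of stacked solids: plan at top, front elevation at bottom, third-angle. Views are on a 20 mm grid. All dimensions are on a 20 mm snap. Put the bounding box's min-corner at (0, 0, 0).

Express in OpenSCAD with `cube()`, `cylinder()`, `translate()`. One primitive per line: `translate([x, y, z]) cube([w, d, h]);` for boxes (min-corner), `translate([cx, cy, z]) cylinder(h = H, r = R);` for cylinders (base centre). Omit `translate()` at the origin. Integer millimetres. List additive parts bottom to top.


translate([140, 140, 0]) cylinder(h = 60, r = 140);
translate([140, 140, 60]) cylinder(h = 80, r = 80);
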